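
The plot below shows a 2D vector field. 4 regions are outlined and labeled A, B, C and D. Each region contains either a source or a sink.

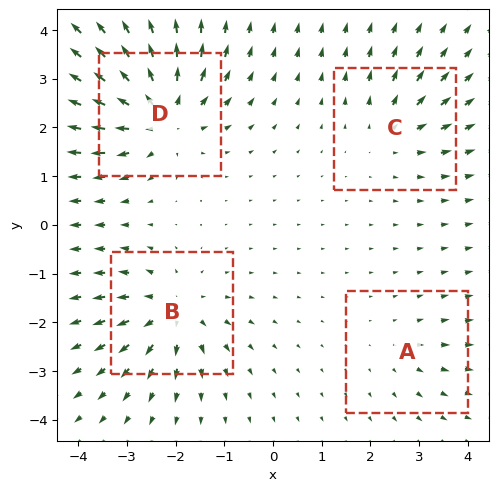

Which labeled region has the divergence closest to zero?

A

Divergence at each region's feature centre — A: about +2, B: about +6, C: about +4, D: about +7. Region A is closest to zero.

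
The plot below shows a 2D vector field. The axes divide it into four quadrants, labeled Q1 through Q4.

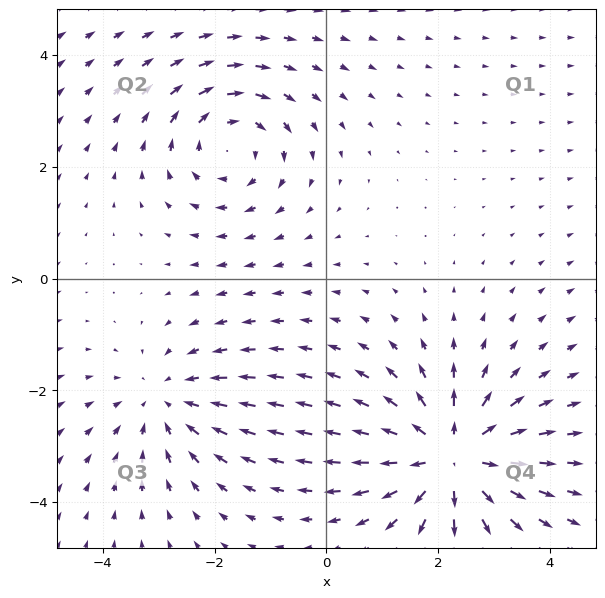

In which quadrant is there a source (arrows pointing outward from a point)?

Q4

The source sits at approximately (2.2, -3.2), which lies in quadrant Q4. The divergence there is about +5, positive as expected for a source.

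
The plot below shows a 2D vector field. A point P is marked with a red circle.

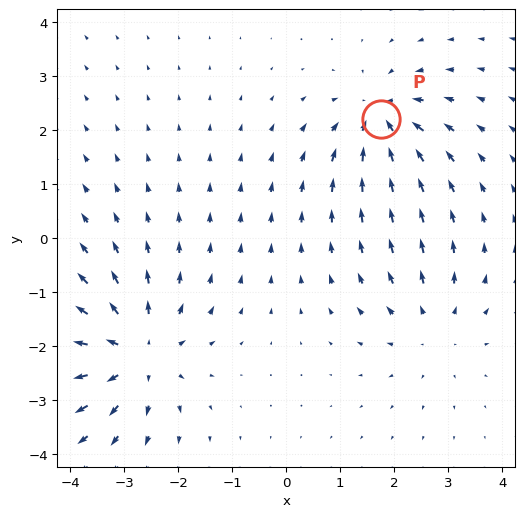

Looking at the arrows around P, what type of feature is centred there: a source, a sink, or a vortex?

sink

At P (1.7, 2.2) the arrows converge inward. Divergence about -4, curl ≈0 — negative divergence with near-zero curl is a sink.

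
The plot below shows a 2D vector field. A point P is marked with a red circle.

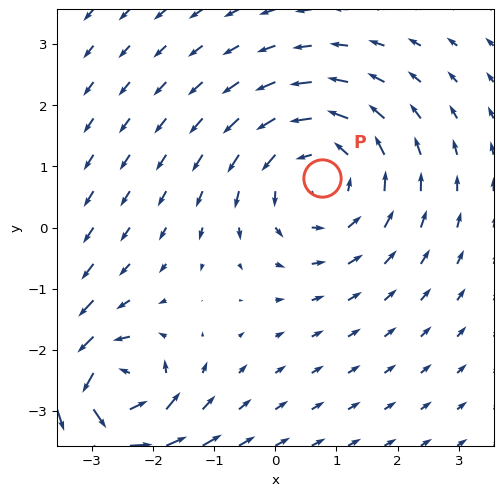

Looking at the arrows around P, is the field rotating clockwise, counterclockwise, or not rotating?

counterclockwise

Near P at (0.8, 0.8) the arrows circulate counterclockwise. The curl (z-component) there is about +3; positive curl means counterclockwise rotation.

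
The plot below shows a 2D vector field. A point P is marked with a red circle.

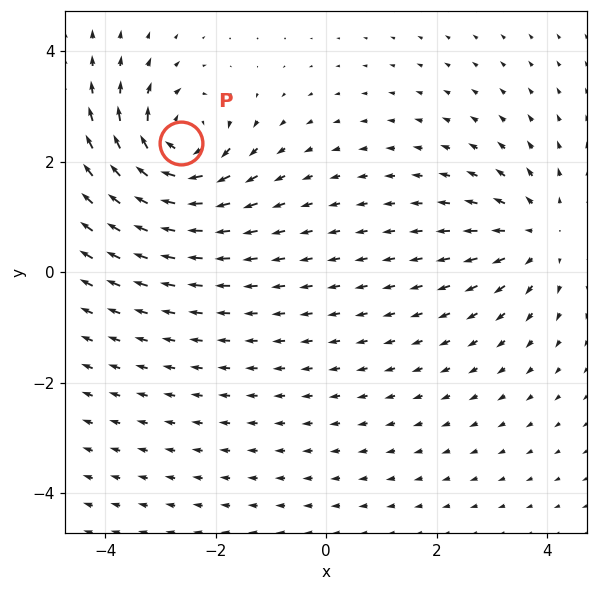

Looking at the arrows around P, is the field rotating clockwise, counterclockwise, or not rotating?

Near P at (-2.6, 2.3) the arrows circulate clockwise. The curl (z-component) there is about -4; negative curl means clockwise rotation.

clockwise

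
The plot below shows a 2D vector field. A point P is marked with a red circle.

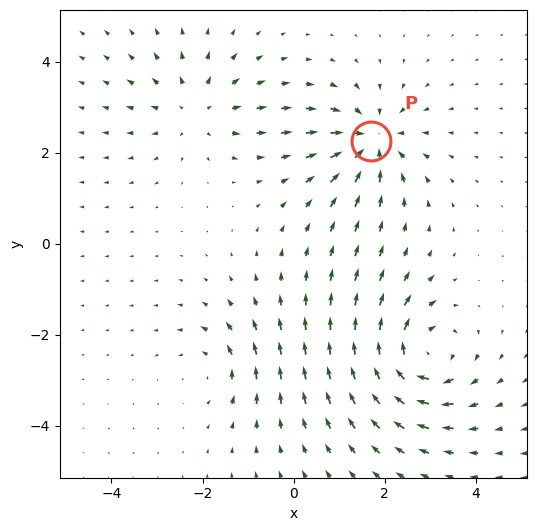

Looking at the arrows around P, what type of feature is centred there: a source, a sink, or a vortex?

sink

At P (1.7, 2.3) the arrows converge inward. Divergence about -5, curl ≈0 — negative divergence with near-zero curl is a sink.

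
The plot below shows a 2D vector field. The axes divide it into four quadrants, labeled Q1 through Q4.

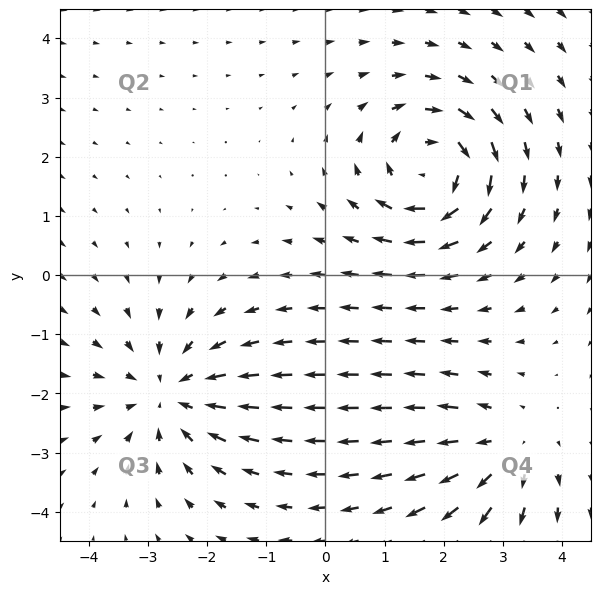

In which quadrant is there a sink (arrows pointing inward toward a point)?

Q3

The sink sits at approximately (-2.6, -2.0), which lies in quadrant Q3. The divergence there is about -4, negative as expected for a sink.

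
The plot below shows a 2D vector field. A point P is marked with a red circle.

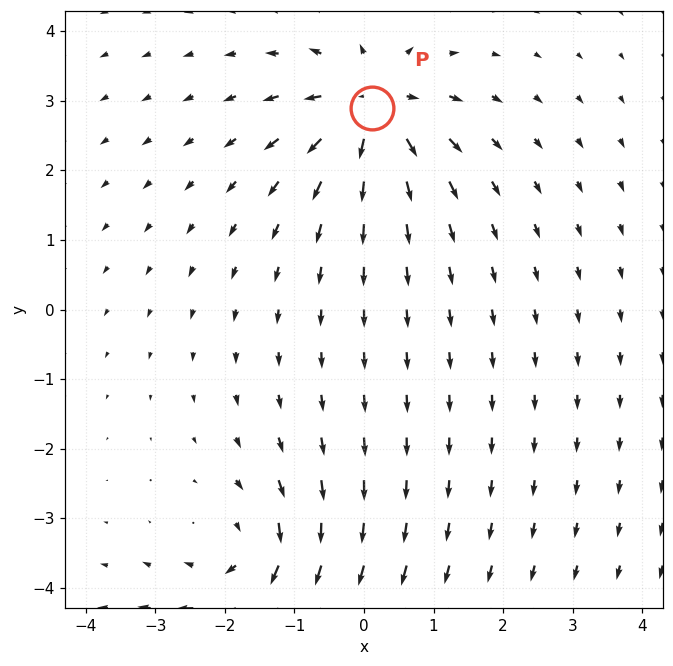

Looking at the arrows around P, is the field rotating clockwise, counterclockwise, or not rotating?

not rotating

Near P at (0.1, 2.9) the arrows show no circulation. The curl there is ≈0.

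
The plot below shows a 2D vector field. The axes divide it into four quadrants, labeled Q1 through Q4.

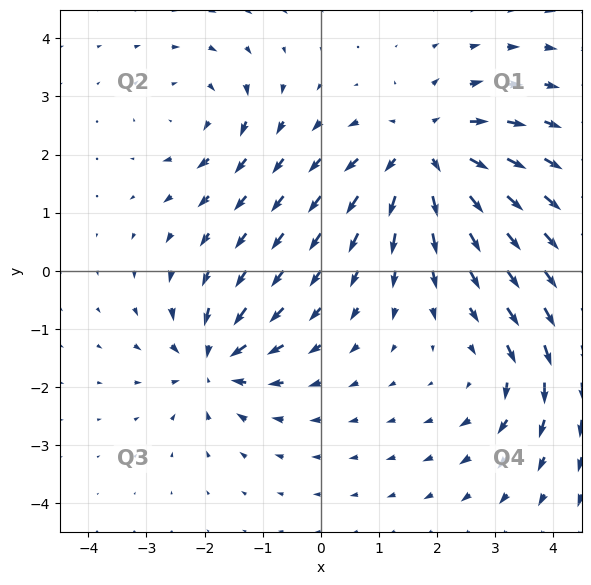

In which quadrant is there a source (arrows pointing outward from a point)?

Q1

The source sits at approximately (1.8, 2.0), which lies in quadrant Q1. The divergence there is about +5, positive as expected for a source.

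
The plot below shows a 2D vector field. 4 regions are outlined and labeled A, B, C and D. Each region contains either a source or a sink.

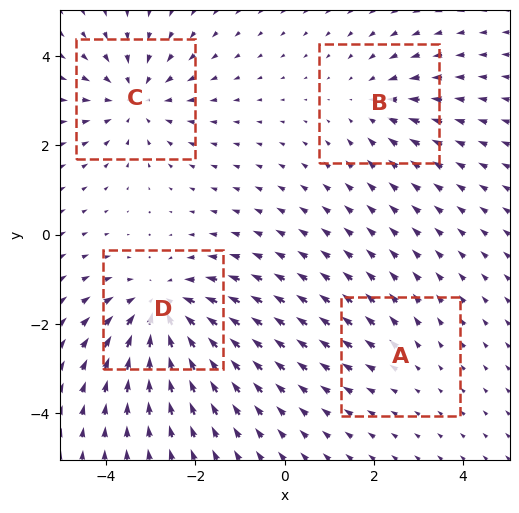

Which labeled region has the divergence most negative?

D

Divergence at each region's feature centre — A: about +2, B: about -3, C: about -4, D: about -5. Region D is most negative.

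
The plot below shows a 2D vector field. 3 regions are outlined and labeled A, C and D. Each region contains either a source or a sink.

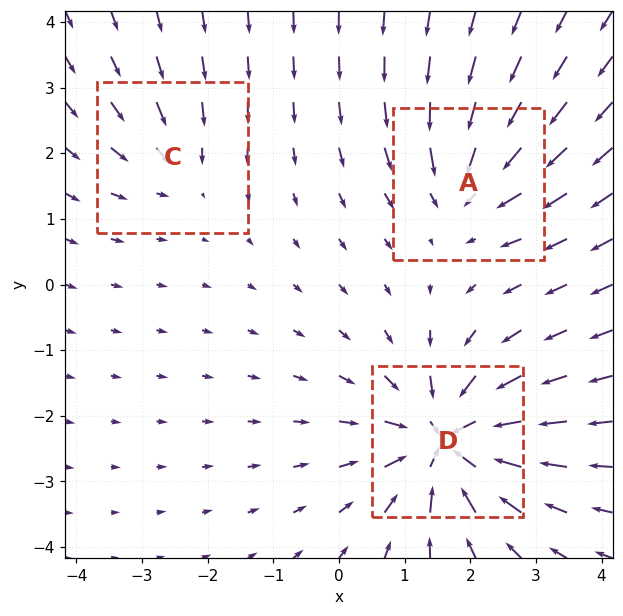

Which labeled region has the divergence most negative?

Divergence at each region's feature centre — A: about -4, C: about -2, D: about -7. Region D is most negative.

D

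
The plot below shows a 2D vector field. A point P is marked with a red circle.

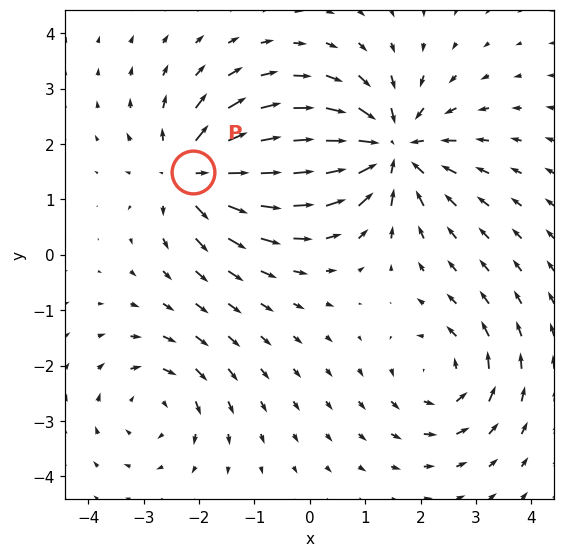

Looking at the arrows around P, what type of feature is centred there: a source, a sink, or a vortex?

source

At P (-2.1, 1.5) the arrows spread outward. Divergence about +5, curl ≈0 — positive divergence with near-zero curl is a source.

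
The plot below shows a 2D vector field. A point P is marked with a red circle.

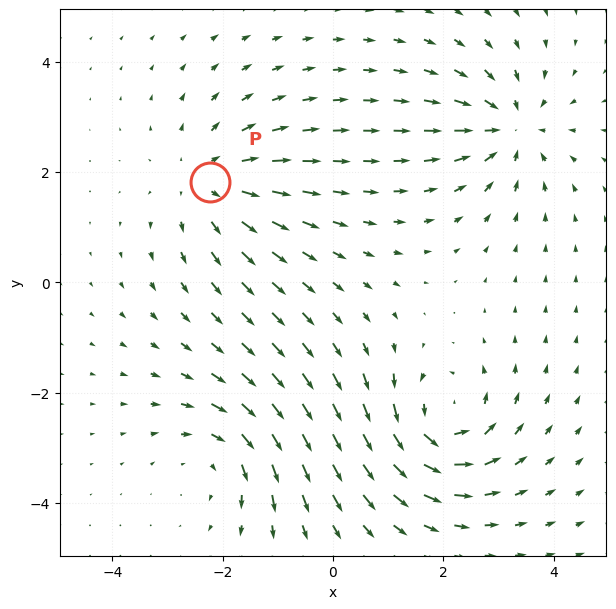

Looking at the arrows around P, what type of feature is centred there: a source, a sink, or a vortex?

source

At P (-2.2, 1.8) the arrows spread outward. Divergence about +3, curl ≈0 — positive divergence with near-zero curl is a source.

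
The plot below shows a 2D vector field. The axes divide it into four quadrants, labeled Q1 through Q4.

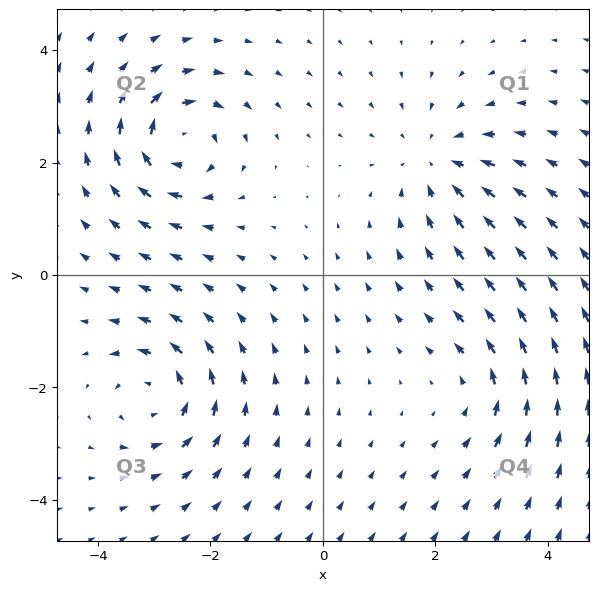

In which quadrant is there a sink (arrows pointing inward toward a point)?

Q1

The sink sits at approximately (2.0, 2.0), which lies in quadrant Q1. The divergence there is about -4, negative as expected for a sink.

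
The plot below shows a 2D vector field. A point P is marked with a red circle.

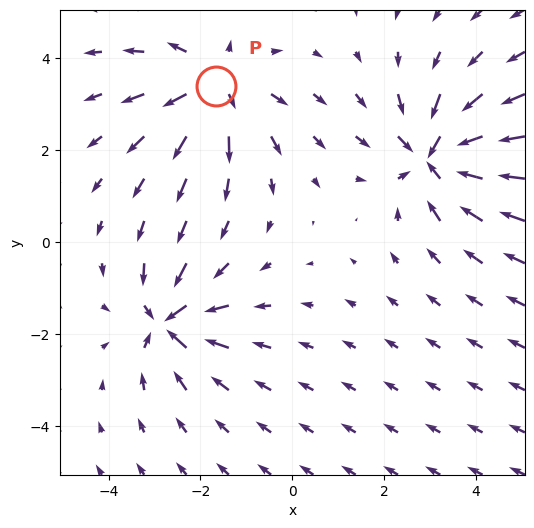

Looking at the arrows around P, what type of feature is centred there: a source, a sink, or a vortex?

source

At P (-1.7, 3.4) the arrows spread outward. Divergence about +3, curl ≈0 — positive divergence with near-zero curl is a source.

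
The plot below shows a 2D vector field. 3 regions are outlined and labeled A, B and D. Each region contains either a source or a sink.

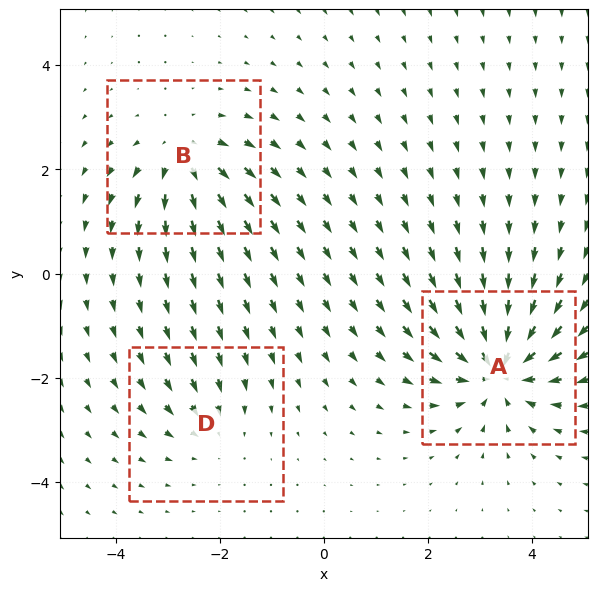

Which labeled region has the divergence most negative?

Divergence at each region's feature centre — A: about -6, B: about +4, D: about -2. Region A is most negative.

A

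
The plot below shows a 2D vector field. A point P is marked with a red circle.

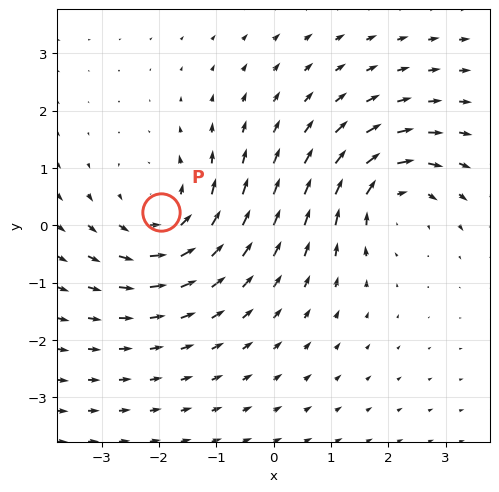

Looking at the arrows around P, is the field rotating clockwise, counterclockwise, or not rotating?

counterclockwise

Near P at (-2.0, 0.2) the arrows circulate counterclockwise. The curl (z-component) there is about +3; positive curl means counterclockwise rotation.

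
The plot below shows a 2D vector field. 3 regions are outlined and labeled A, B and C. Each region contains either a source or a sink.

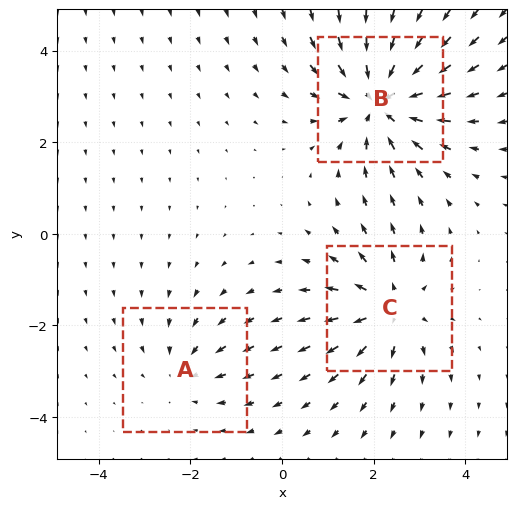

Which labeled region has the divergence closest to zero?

A

Divergence at each region's feature centre — A: about -2, B: about -5, C: about +4. Region A is closest to zero.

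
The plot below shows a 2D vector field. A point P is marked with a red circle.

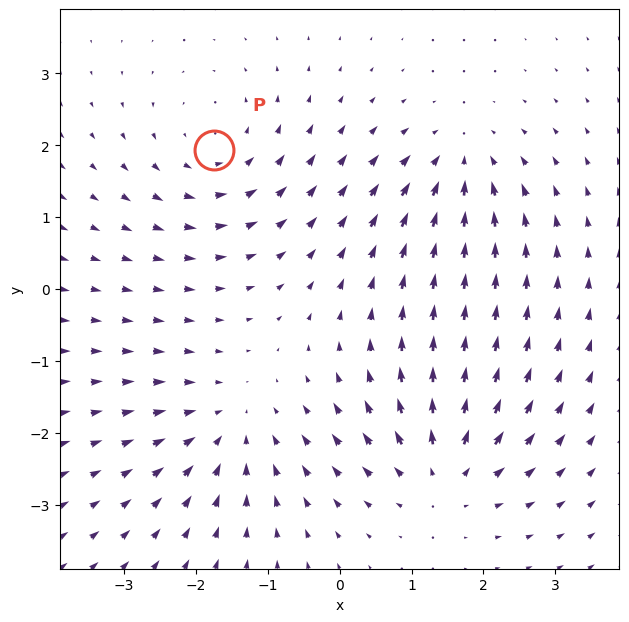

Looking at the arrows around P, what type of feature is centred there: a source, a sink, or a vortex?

vortex

At P (-1.8, 1.9) the arrows circulate counterclockwise. Divergence ≈0, curl about +4 — near-zero divergence with nonzero curl is a vortex.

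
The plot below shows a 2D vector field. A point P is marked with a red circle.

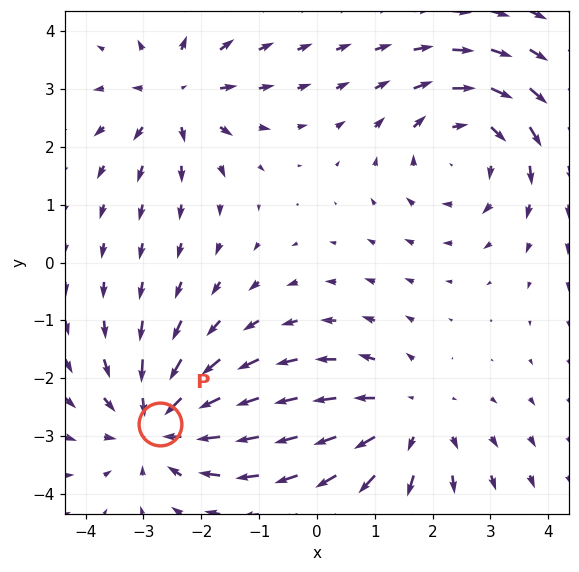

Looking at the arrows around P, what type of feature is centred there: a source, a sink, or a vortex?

sink

At P (-2.7, -2.8) the arrows converge inward. Divergence about -4, curl ≈0 — negative divergence with near-zero curl is a sink.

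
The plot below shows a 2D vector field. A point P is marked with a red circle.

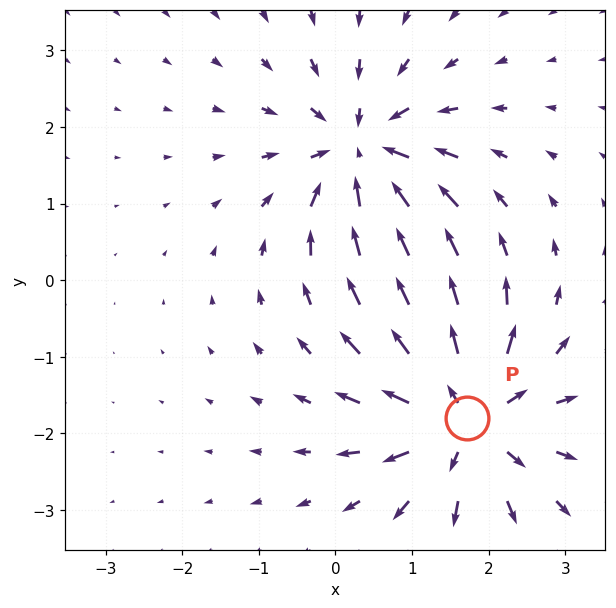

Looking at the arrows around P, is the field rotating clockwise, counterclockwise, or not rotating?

Near P at (1.7, -1.8) the arrows show no circulation. The curl there is ≈0.

not rotating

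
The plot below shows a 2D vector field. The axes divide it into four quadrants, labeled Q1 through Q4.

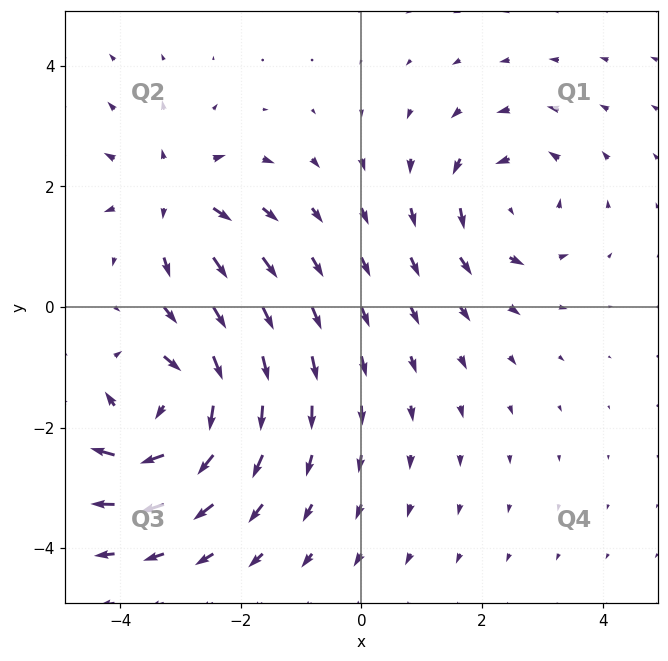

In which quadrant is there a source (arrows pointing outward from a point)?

Q2

The source sits at approximately (-3.1, 1.8), which lies in quadrant Q2. The divergence there is about +4, positive as expected for a source.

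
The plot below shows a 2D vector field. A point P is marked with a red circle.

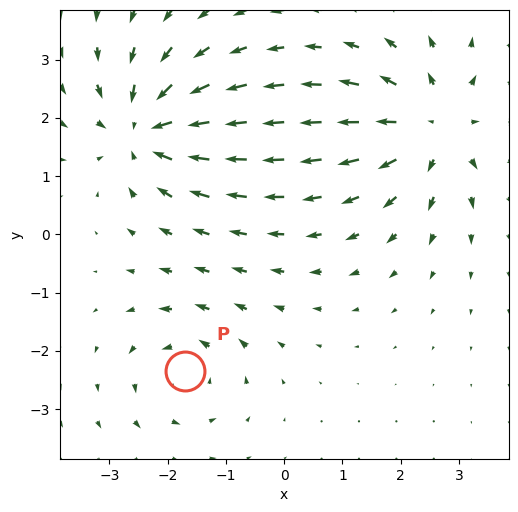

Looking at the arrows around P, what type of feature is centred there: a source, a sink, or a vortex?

vortex

At P (-1.7, -2.3) the arrows circulate counterclockwise. Divergence ≈0, curl about +3 — near-zero divergence with nonzero curl is a vortex.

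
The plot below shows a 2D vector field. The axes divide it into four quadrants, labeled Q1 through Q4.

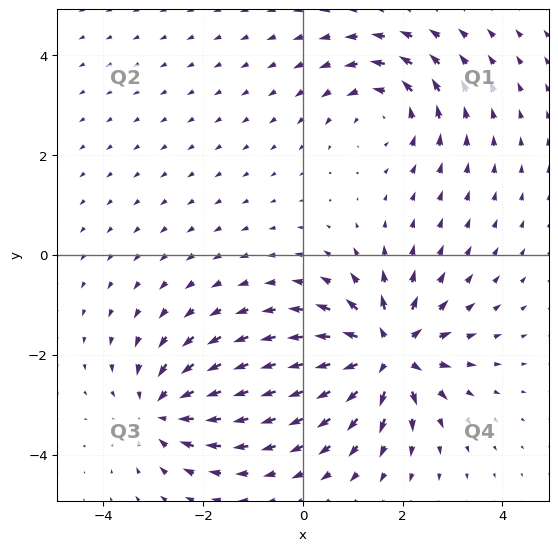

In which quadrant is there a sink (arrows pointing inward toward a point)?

The sink sits at approximately (-2.8, -3.1), which lies in quadrant Q3. The divergence there is about -4, negative as expected for a sink.

Q3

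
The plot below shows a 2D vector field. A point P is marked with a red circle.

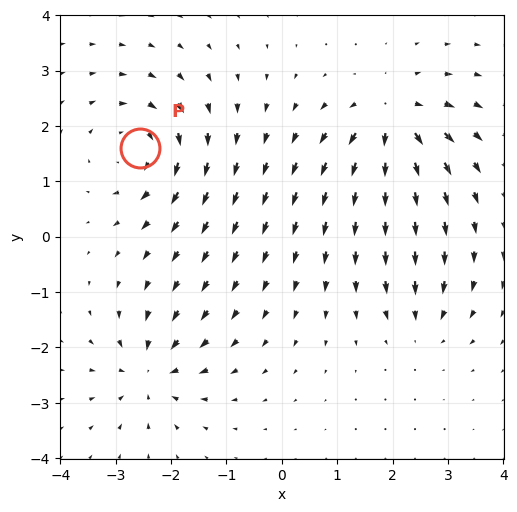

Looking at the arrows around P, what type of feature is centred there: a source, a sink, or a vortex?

At P (-2.6, 1.6) the arrows circulate clockwise. Divergence ≈0, curl about -6 — near-zero divergence with nonzero curl is a vortex.

vortex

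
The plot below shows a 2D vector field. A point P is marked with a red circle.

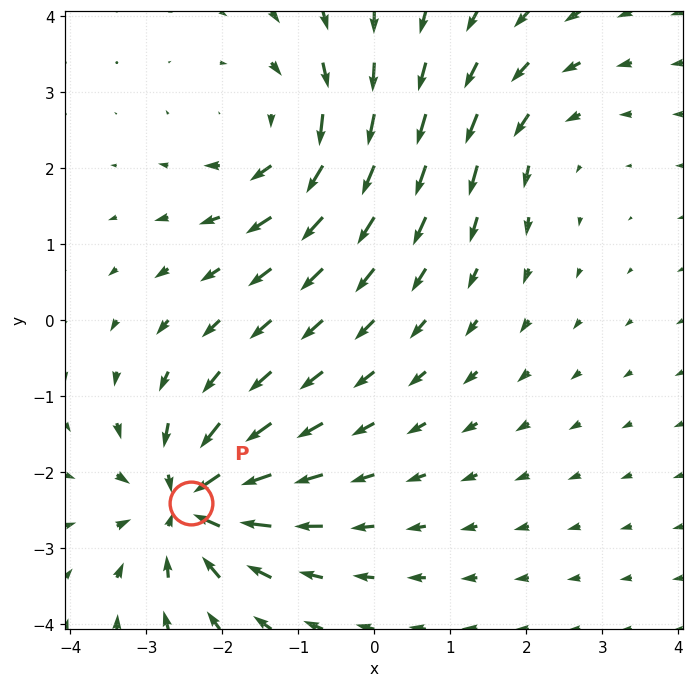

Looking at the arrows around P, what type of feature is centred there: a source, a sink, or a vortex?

sink

At P (-2.4, -2.4) the arrows converge inward. Divergence about -7, curl ≈0 — negative divergence with near-zero curl is a sink.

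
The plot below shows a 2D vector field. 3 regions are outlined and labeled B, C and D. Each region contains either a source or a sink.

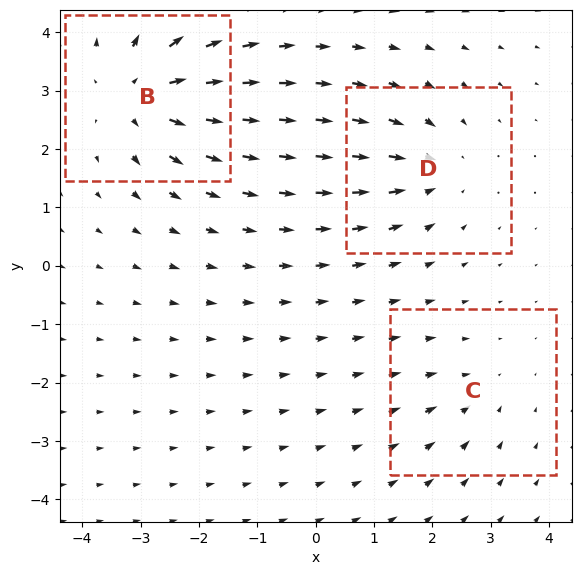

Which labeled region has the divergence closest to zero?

C

Divergence at each region's feature centre — B: about +5, C: about -2, D: about -3. Region C is closest to zero.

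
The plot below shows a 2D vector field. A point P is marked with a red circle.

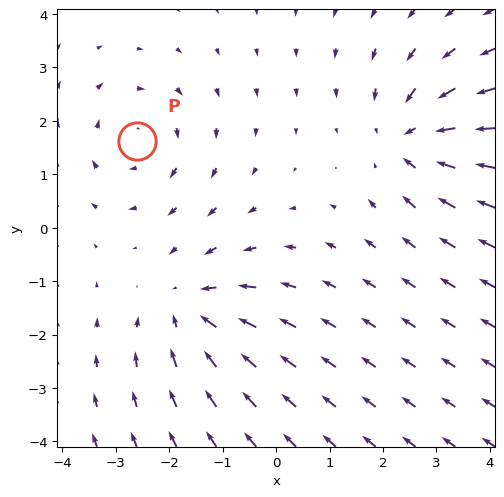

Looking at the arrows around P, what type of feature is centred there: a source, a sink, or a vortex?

vortex

At P (-2.6, 1.6) the arrows circulate clockwise. Divergence ≈0, curl about -3 — near-zero divergence with nonzero curl is a vortex.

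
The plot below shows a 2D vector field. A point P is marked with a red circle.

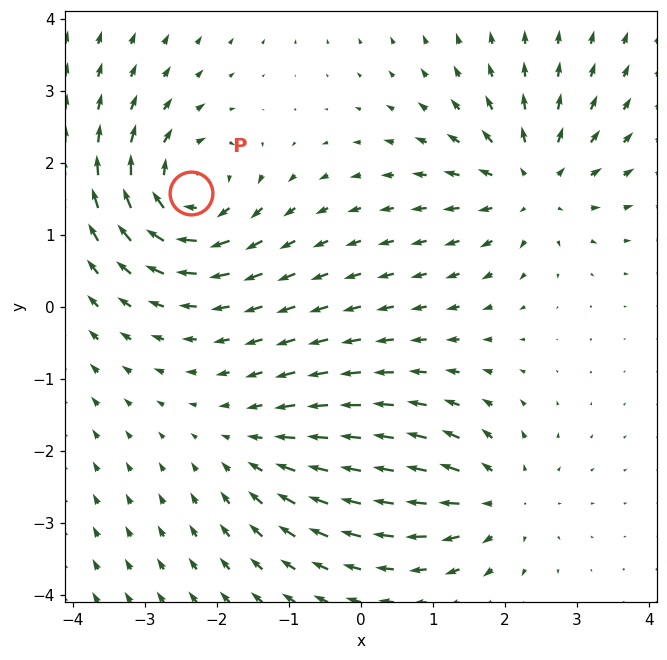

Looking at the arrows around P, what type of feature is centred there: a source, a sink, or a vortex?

At P (-2.4, 1.6) the arrows circulate clockwise. Divergence ≈0, curl about -6 — near-zero divergence with nonzero curl is a vortex.

vortex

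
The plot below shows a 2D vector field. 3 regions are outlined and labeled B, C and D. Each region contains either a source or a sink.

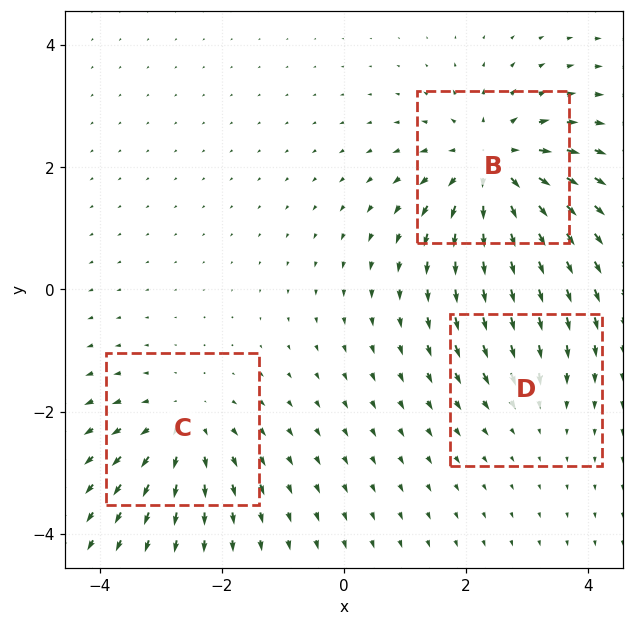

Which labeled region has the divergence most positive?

Divergence at each region's feature centre — B: about +5, C: about +3, D: about -2. Region B is most positive.

B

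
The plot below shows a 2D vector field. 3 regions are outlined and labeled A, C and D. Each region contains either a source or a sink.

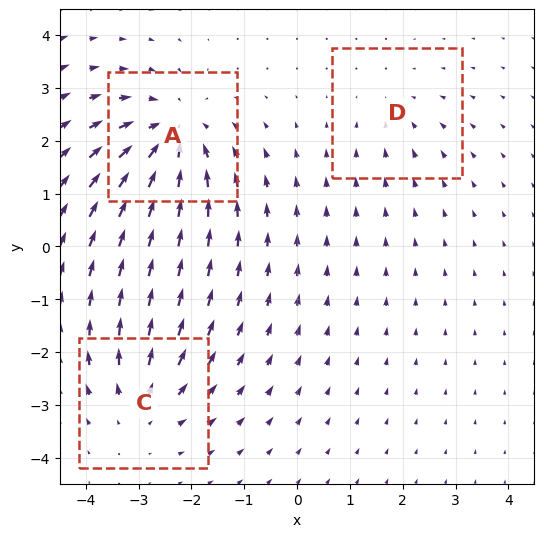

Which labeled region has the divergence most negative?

A

Divergence at each region's feature centre — A: about -5, C: about +3, D: about -2. Region A is most negative.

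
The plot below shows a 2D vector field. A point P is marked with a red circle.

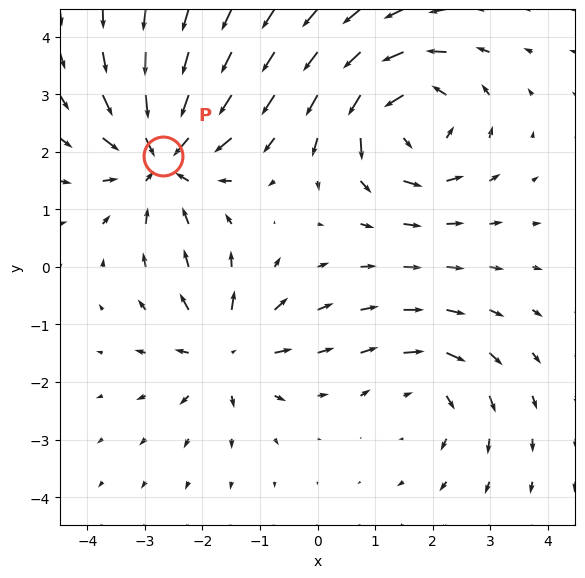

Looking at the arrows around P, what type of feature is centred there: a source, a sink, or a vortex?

sink

At P (-2.7, 1.9) the arrows converge inward. Divergence about -5, curl ≈0 — negative divergence with near-zero curl is a sink.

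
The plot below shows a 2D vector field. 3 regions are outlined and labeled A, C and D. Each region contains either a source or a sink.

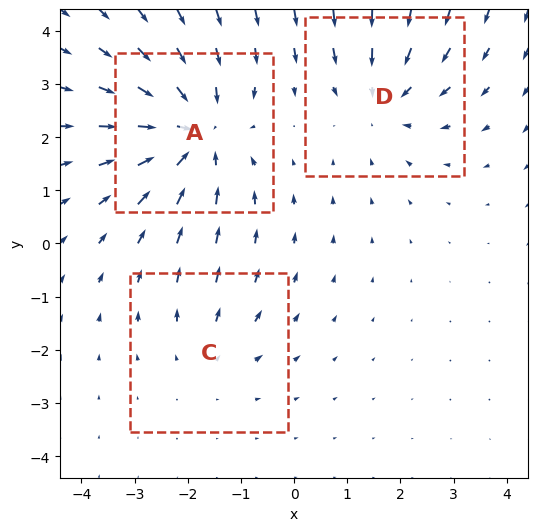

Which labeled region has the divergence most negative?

Divergence at each region's feature centre — A: about -4, C: about +2, D: about -3. Region A is most negative.

A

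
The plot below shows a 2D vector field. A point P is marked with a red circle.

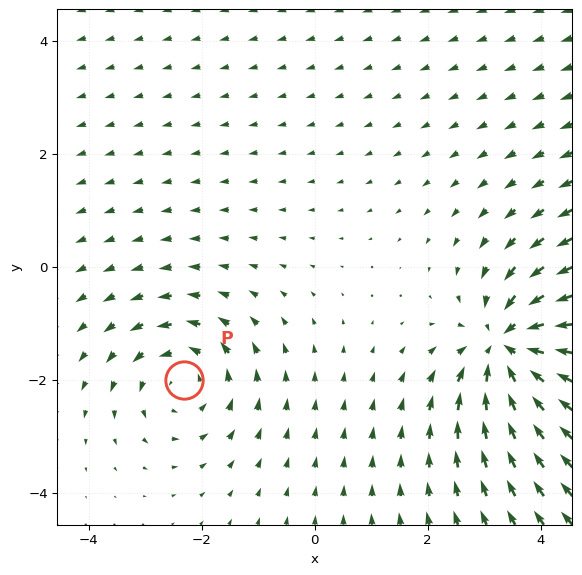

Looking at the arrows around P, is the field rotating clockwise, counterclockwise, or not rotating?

Near P at (-2.3, -2.0) the arrows circulate counterclockwise. The curl (z-component) there is about +3; positive curl means counterclockwise rotation.

counterclockwise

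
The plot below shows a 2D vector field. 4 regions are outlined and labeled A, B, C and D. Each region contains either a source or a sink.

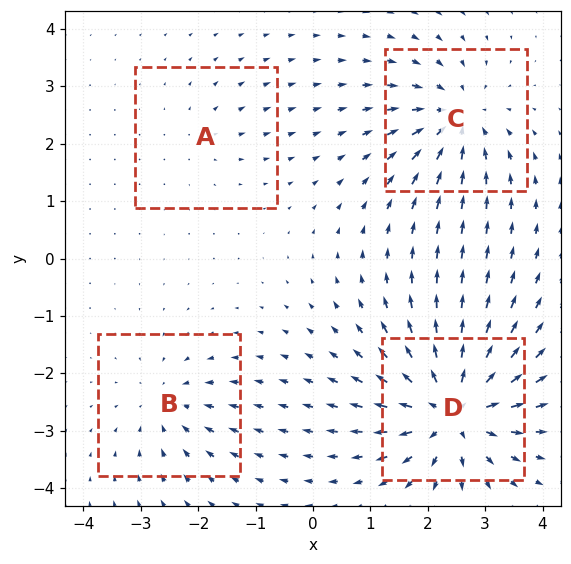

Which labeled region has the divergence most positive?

Divergence at each region's feature centre — A: about +2, B: about -4, C: about -6, D: about +9. Region D is most positive.

D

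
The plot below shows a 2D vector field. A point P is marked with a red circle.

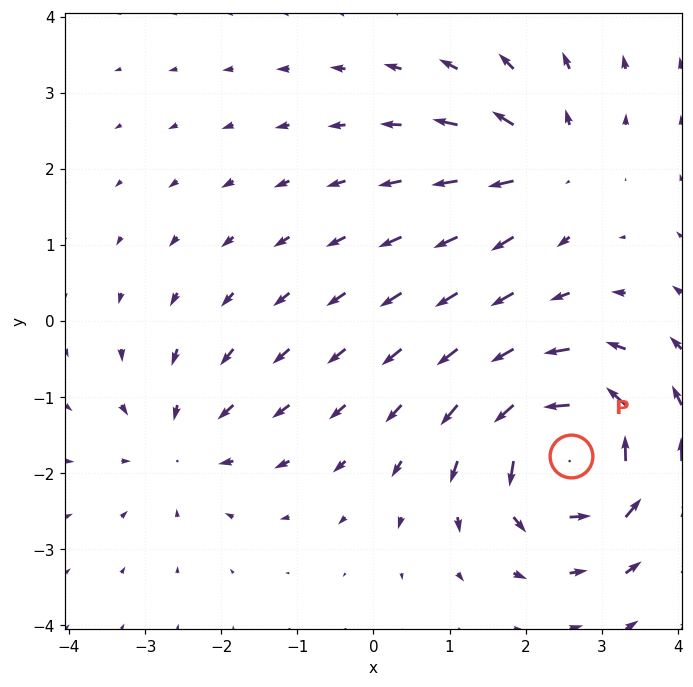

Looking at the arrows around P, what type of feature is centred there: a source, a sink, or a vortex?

vortex

At P (2.6, -1.8) the arrows circulate counterclockwise. Divergence ≈0, curl about +6 — near-zero divergence with nonzero curl is a vortex.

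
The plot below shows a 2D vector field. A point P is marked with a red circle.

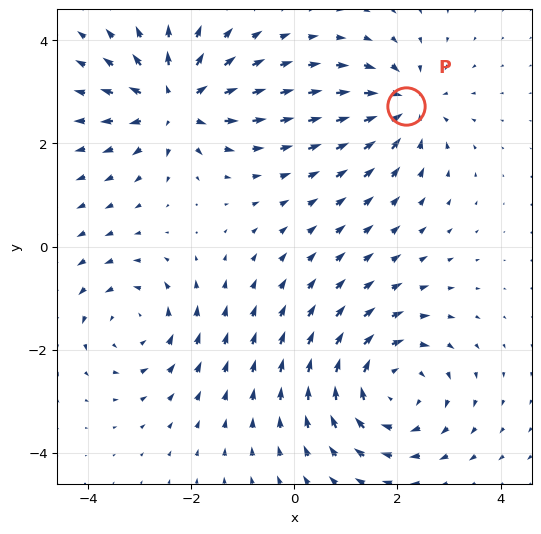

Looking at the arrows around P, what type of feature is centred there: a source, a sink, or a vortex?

sink

At P (2.2, 2.7) the arrows converge inward. Divergence about -4, curl ≈0 — negative divergence with near-zero curl is a sink.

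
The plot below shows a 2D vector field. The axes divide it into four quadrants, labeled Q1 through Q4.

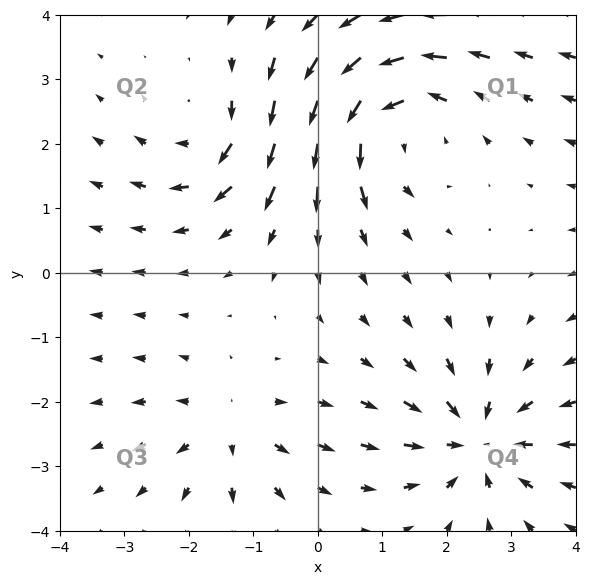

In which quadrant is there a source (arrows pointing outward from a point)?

The source sits at approximately (-1.4, -2.4), which lies in quadrant Q3. The divergence there is about +3, positive as expected for a source.

Q3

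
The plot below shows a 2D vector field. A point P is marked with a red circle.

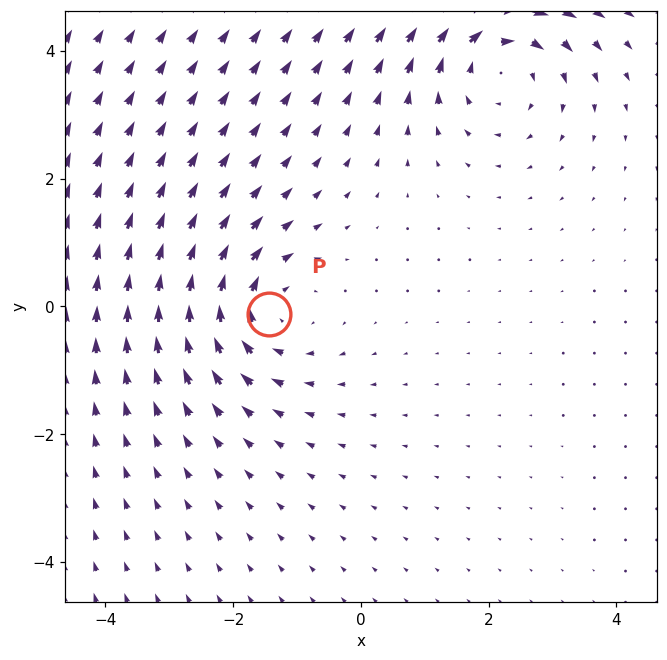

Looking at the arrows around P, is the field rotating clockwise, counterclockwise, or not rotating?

clockwise

Near P at (-1.4, -0.1) the arrows circulate clockwise. The curl (z-component) there is about -3; negative curl means clockwise rotation.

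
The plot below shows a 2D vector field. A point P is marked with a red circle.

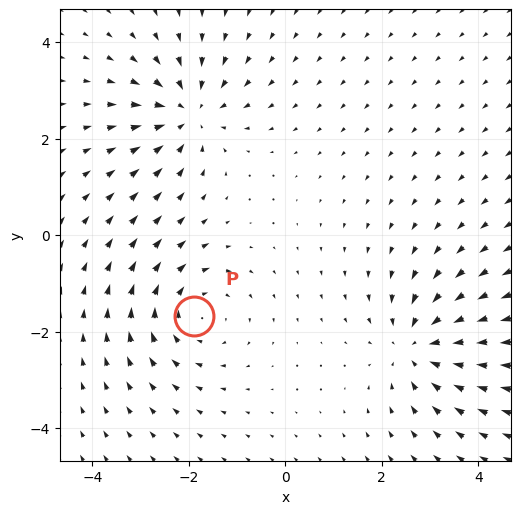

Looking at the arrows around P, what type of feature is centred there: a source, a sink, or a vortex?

vortex

At P (-1.9, -1.7) the arrows circulate clockwise. Divergence ≈0, curl about -3 — near-zero divergence with nonzero curl is a vortex.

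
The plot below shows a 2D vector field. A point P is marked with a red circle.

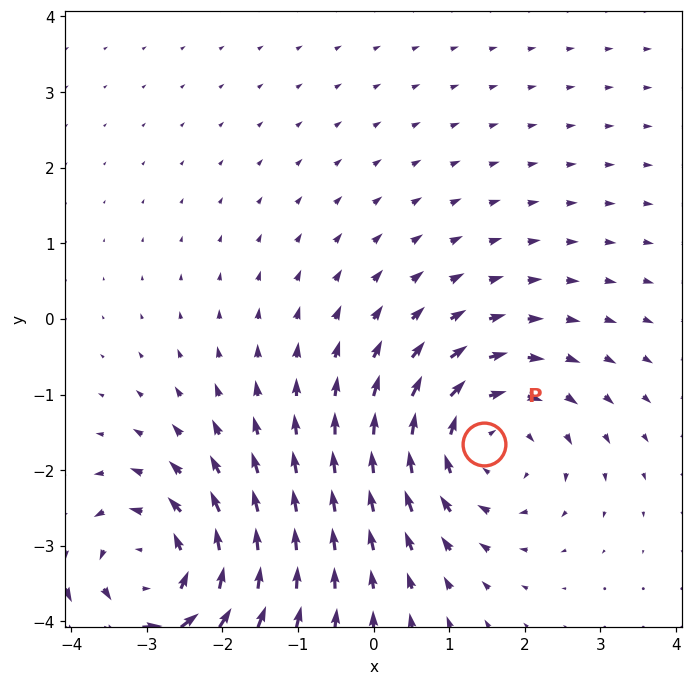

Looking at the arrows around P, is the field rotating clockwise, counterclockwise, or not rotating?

Near P at (1.5, -1.7) the arrows circulate clockwise. The curl (z-component) there is about -4; negative curl means clockwise rotation.

clockwise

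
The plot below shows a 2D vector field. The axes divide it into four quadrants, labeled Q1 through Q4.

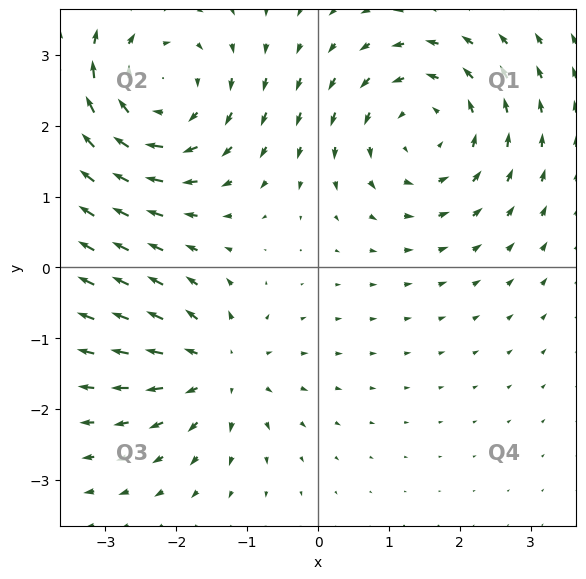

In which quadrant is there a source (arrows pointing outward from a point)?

Q3

The source sits at approximately (-1.4, -1.4), which lies in quadrant Q3. The divergence there is about +4, positive as expected for a source.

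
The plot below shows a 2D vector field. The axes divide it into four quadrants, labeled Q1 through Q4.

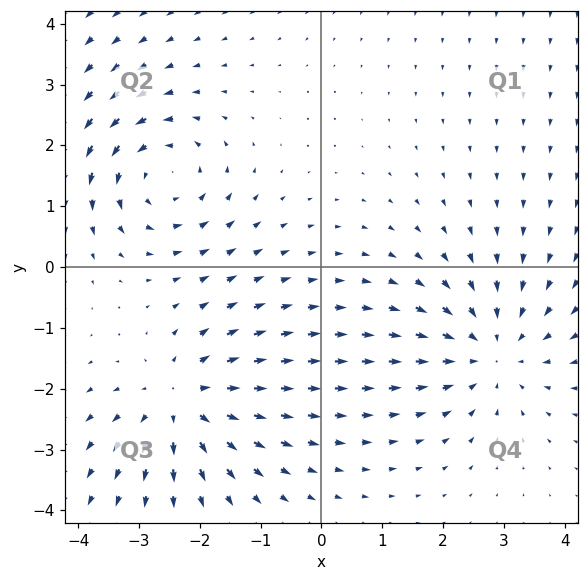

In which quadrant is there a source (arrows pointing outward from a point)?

The source sits at approximately (-2.3, -2.2), which lies in quadrant Q3. The divergence there is about +5, positive as expected for a source.

Q3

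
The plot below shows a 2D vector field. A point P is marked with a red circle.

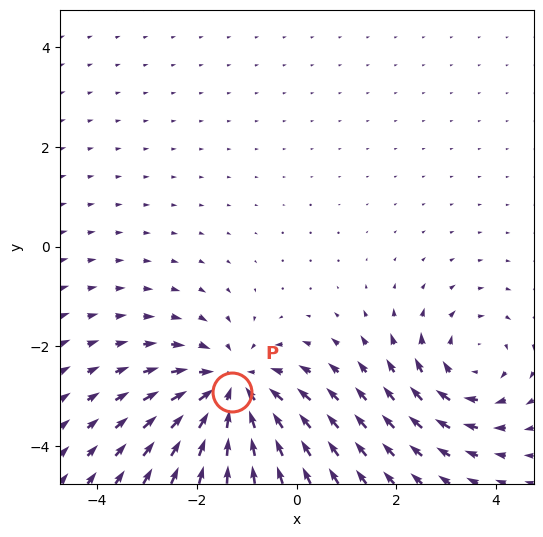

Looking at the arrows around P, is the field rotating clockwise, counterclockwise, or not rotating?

not rotating

Near P at (-1.3, -2.9) the arrows show no circulation. The curl there is ≈0.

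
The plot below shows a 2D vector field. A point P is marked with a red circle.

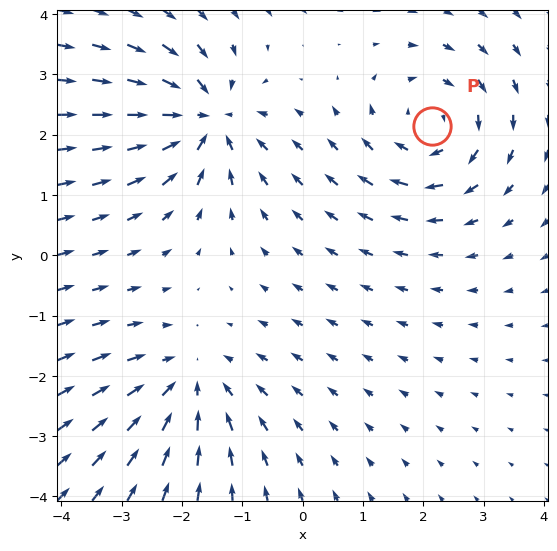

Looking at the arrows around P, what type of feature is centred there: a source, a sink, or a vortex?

vortex

At P (2.2, 2.1) the arrows circulate clockwise. Divergence ≈0, curl about -5 — near-zero divergence with nonzero curl is a vortex.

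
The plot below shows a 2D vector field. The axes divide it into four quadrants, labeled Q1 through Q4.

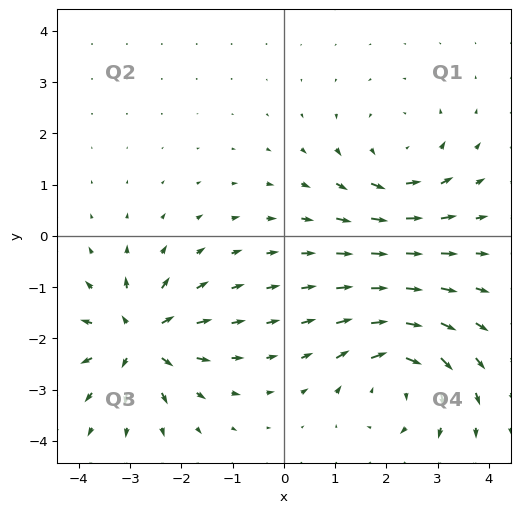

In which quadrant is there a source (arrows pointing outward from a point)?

The source sits at approximately (-2.8, -2.0), which lies in quadrant Q3. The divergence there is about +7, positive as expected for a source.

Q3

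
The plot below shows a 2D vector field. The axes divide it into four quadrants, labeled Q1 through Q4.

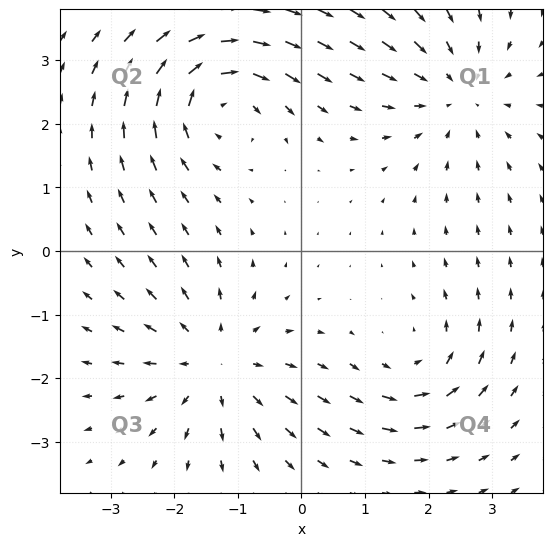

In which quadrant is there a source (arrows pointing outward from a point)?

The source sits at approximately (-1.4, -1.8), which lies in quadrant Q3. The divergence there is about +4, positive as expected for a source.

Q3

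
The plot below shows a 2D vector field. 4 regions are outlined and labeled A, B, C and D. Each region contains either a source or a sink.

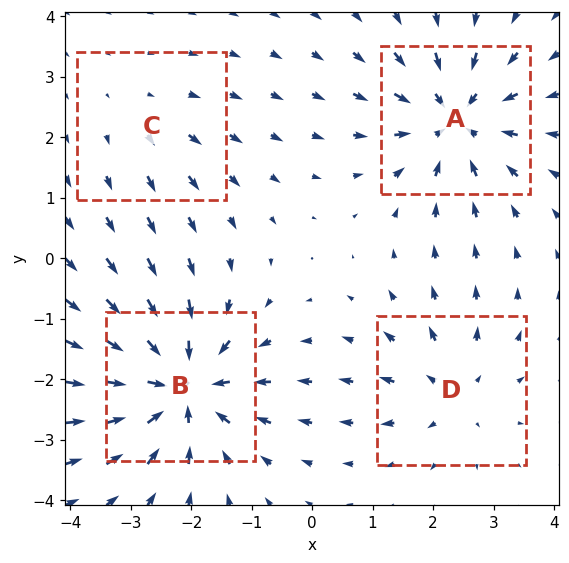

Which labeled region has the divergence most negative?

B

Divergence at each region's feature centre — A: about -6, B: about -7, C: about +2, D: about +4. Region B is most negative.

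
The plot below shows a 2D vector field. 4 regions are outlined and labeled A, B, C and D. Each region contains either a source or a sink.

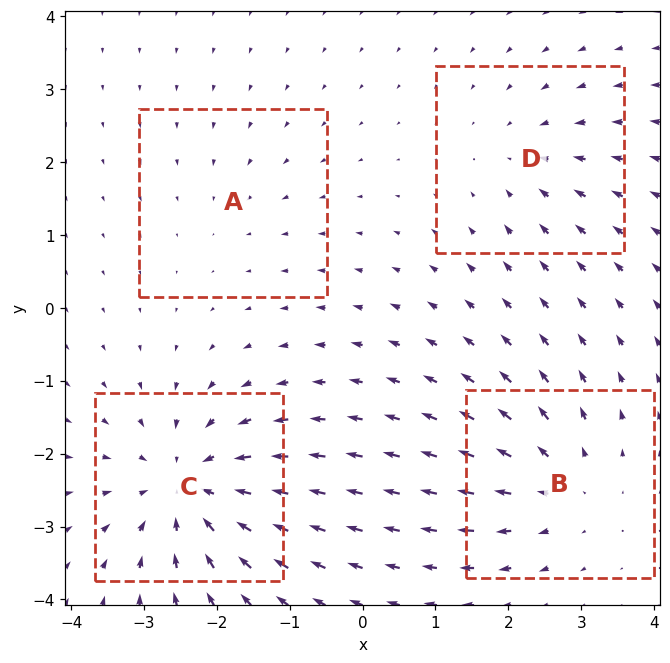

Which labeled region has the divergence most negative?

C

Divergence at each region's feature centre — A: about -2, B: about +5, C: about -7, D: about -3. Region C is most negative.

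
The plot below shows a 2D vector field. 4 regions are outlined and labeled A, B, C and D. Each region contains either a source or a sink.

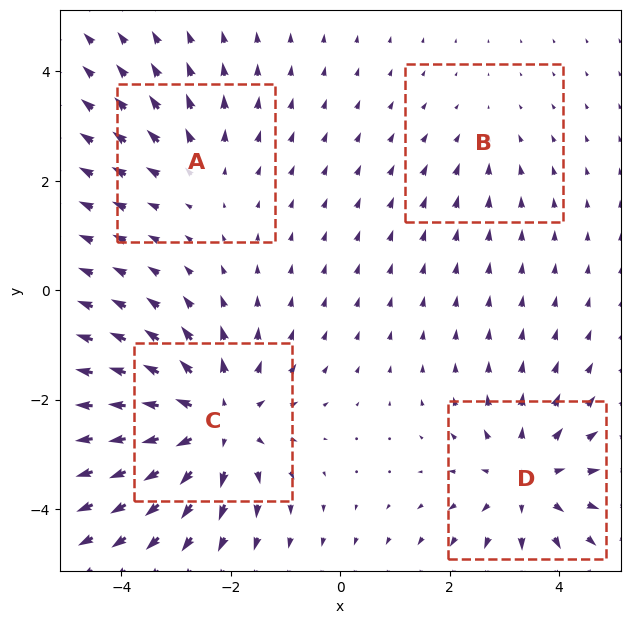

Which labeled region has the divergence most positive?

Divergence at each region's feature centre — A: about +3, B: about -2, C: about +6, D: about +4. Region C is most positive.

C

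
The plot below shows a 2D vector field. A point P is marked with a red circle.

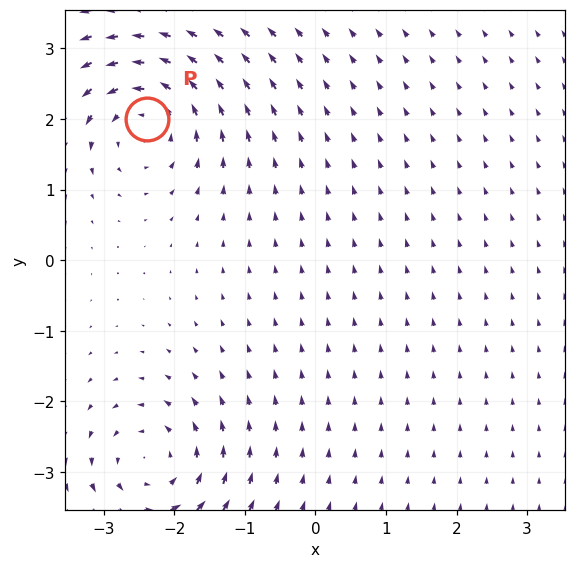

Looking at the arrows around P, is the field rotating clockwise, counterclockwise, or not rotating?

counterclockwise

Near P at (-2.4, 2.0) the arrows circulate counterclockwise. The curl (z-component) there is about +5; positive curl means counterclockwise rotation.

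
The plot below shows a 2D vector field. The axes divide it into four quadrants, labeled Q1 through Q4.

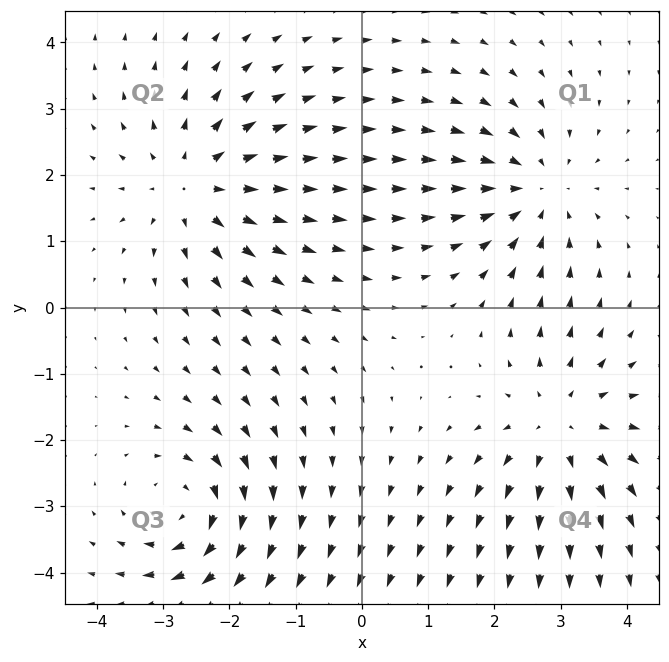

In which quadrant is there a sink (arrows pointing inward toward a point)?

Q1

The sink sits at approximately (2.6, 1.8), which lies in quadrant Q1. The divergence there is about -4, negative as expected for a sink.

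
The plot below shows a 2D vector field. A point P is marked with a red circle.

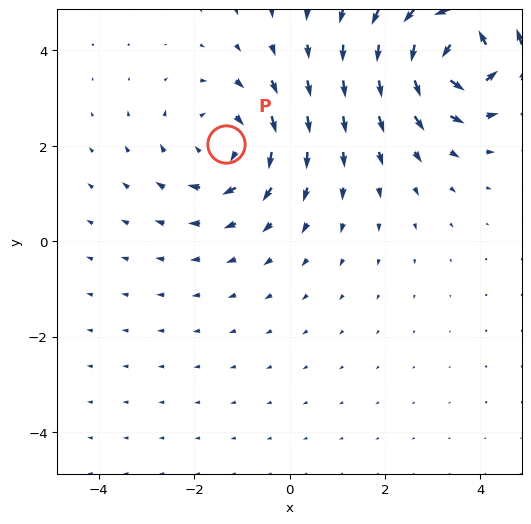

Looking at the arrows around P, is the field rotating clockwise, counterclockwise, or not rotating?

clockwise

Near P at (-1.3, 2.0) the arrows circulate clockwise. The curl (z-component) there is about -3; negative curl means clockwise rotation.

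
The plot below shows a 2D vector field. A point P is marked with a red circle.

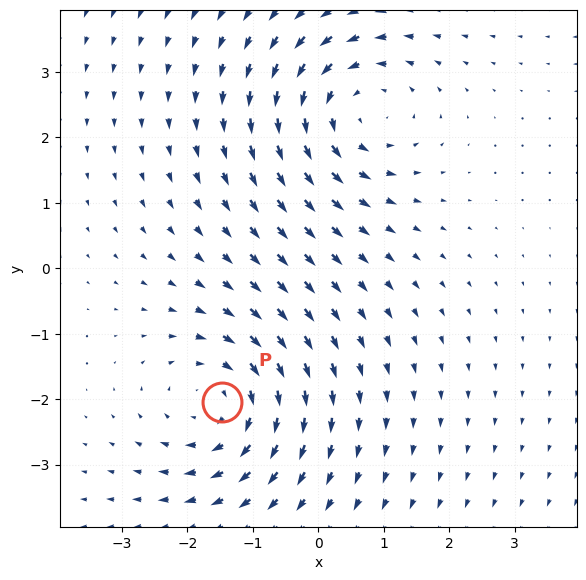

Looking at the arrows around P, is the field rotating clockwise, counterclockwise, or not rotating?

clockwise

Near P at (-1.5, -2.0) the arrows circulate clockwise. The curl (z-component) there is about -4; negative curl means clockwise rotation.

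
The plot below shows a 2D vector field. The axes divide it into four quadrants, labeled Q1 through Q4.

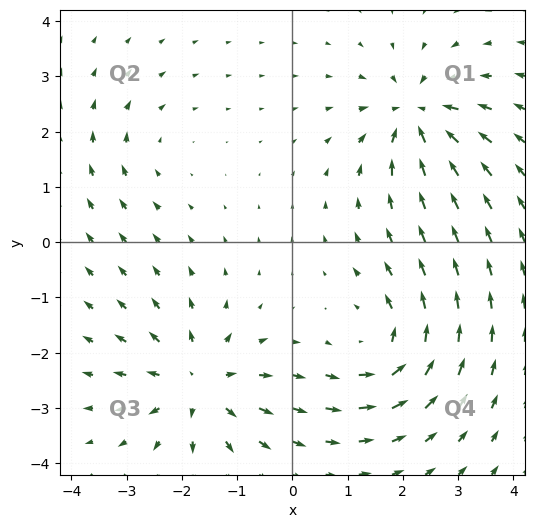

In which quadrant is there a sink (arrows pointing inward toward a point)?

Q1

The sink sits at approximately (2.2, 2.3), which lies in quadrant Q1. The divergence there is about -6, negative as expected for a sink.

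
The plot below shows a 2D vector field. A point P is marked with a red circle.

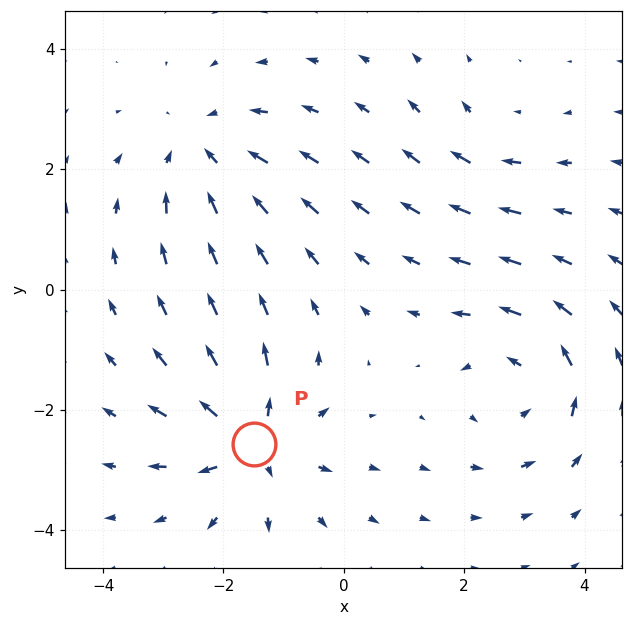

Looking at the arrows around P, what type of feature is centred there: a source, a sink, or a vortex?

source

At P (-1.5, -2.6) the arrows spread outward. Divergence about +6, curl ≈0 — positive divergence with near-zero curl is a source.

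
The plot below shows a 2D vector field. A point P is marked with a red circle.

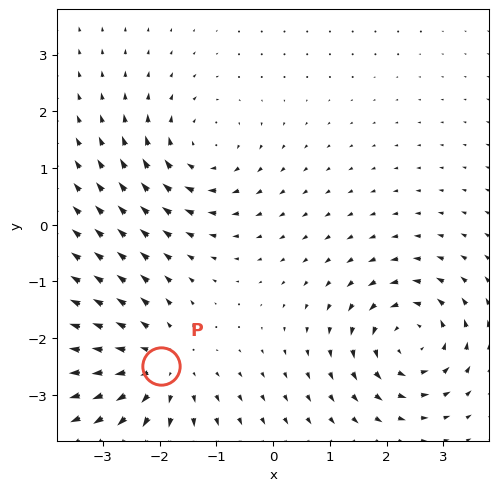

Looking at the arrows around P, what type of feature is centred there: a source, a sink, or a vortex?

source

At P (-2.0, -2.5) the arrows spread outward. Divergence about +4, curl ≈0 — positive divergence with near-zero curl is a source.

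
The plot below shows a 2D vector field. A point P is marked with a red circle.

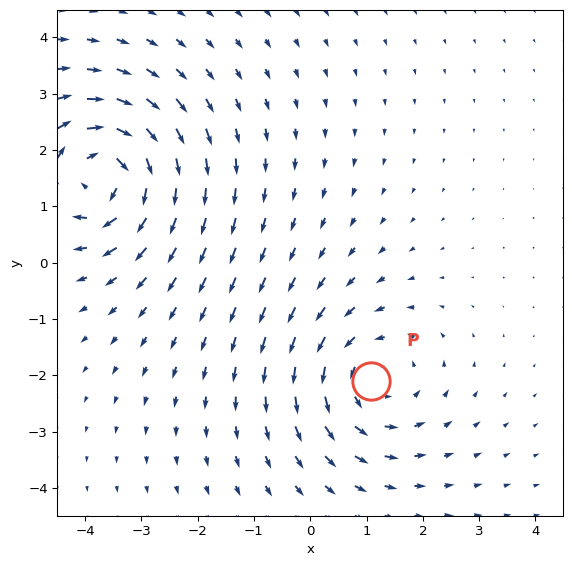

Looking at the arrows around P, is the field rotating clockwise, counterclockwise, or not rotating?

Near P at (1.1, -2.1) the arrows circulate counterclockwise. The curl (z-component) there is about +4; positive curl means counterclockwise rotation.

counterclockwise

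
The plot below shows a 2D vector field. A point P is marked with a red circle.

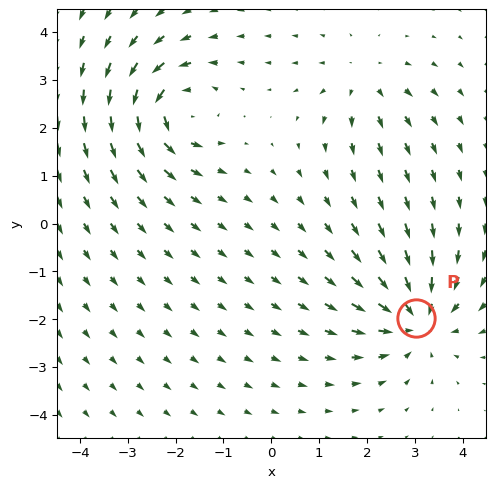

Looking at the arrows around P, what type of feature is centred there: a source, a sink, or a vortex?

At P (3.0, -2.0) the arrows converge inward. Divergence about -5, curl ≈0 — negative divergence with near-zero curl is a sink.

sink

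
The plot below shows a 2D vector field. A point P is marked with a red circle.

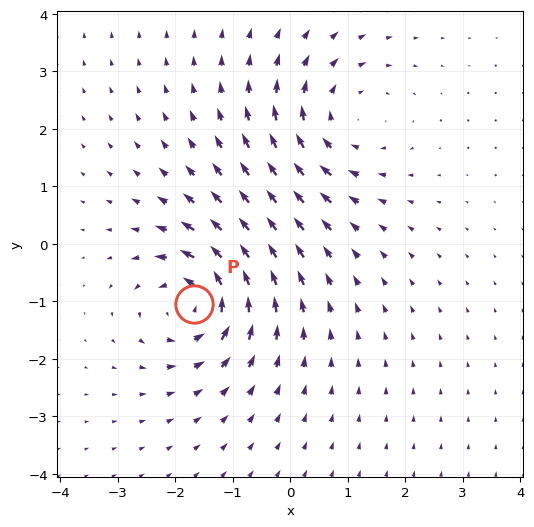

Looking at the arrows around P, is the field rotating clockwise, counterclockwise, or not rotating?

counterclockwise

Near P at (-1.7, -1.1) the arrows circulate counterclockwise. The curl (z-component) there is about +5; positive curl means counterclockwise rotation.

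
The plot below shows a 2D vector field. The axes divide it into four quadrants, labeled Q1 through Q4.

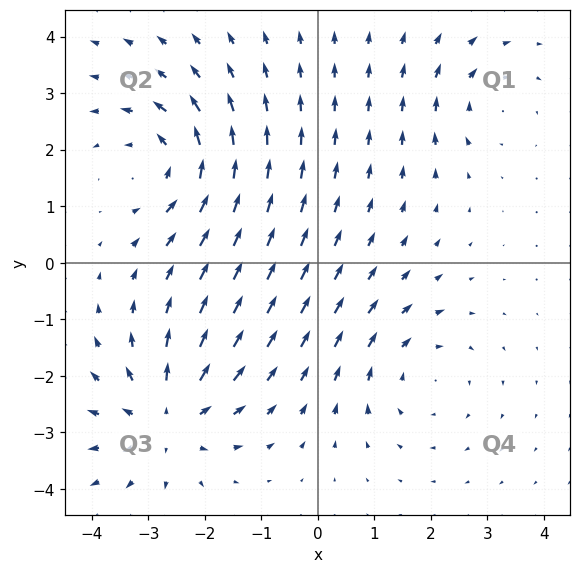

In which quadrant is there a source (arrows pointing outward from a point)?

The source sits at approximately (-2.7, -2.7), which lies in quadrant Q3. The divergence there is about +5, positive as expected for a source.

Q3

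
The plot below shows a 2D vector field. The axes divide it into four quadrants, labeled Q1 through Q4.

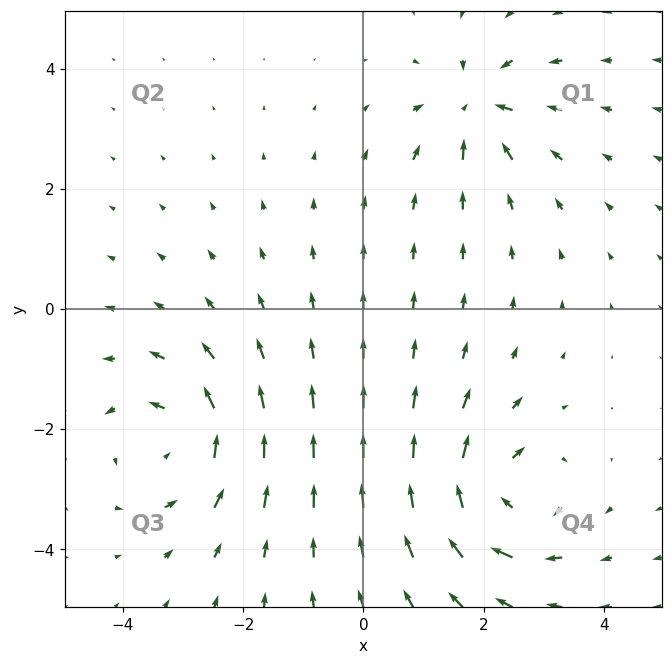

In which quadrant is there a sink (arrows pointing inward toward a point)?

The sink sits at approximately (1.9, 3.4), which lies in quadrant Q1. The divergence there is about -5, negative as expected for a sink.

Q1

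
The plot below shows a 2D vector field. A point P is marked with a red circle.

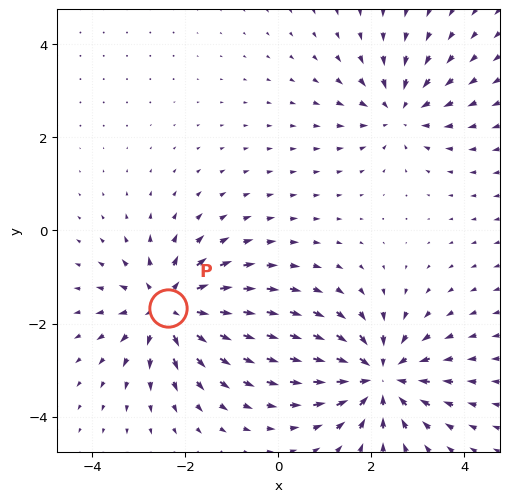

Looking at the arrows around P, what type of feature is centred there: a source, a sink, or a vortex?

At P (-2.4, -1.7) the arrows spread outward. Divergence about +5, curl ≈0 — positive divergence with near-zero curl is a source.

source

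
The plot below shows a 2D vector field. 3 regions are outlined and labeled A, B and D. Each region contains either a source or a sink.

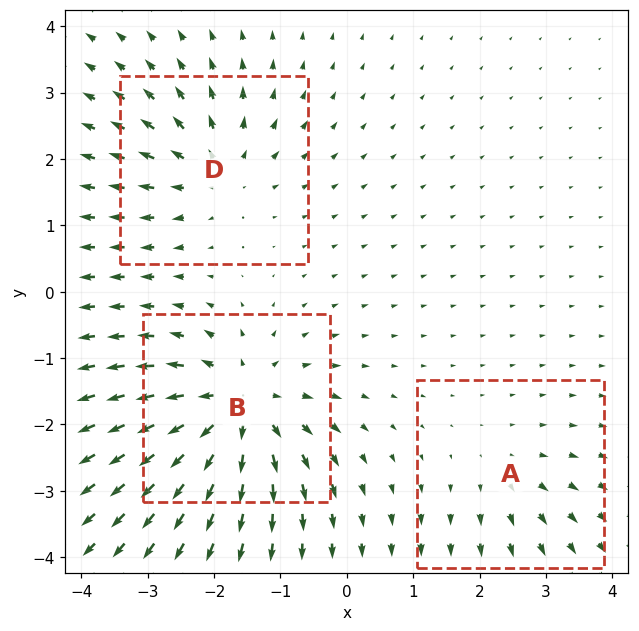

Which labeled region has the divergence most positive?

B

Divergence at each region's feature centre — A: about +2, B: about +6, D: about +4. Region B is most positive.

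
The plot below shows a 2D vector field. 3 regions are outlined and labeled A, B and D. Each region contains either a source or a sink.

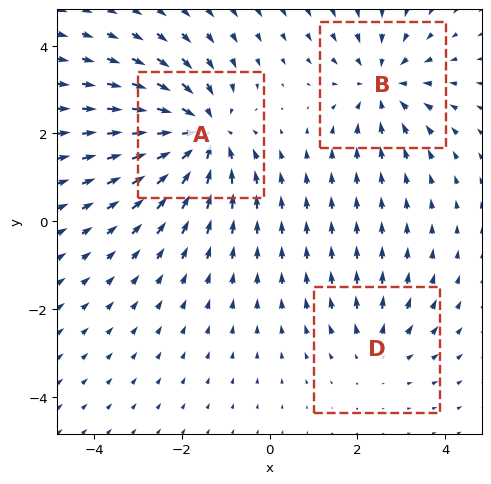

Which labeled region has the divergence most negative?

Divergence at each region's feature centre — A: about -4, B: about -3, D: about +2. Region A is most negative.

A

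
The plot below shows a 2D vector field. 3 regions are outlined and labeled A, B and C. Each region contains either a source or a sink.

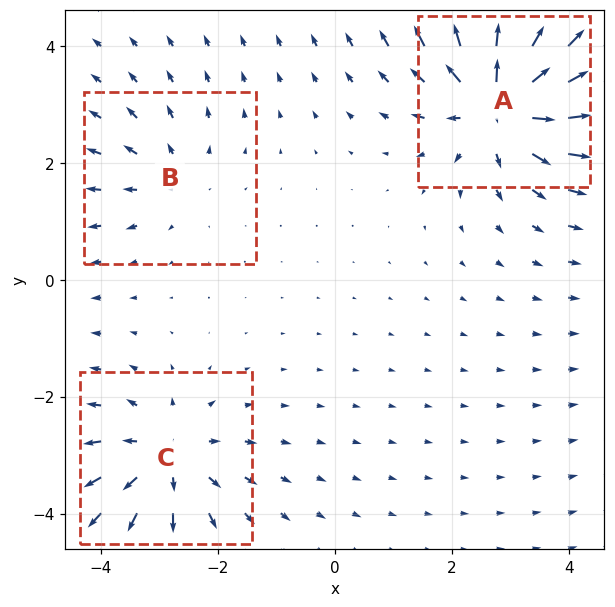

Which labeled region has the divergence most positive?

A

Divergence at each region's feature centre — A: about +6, B: about +2, C: about +4. Region A is most positive.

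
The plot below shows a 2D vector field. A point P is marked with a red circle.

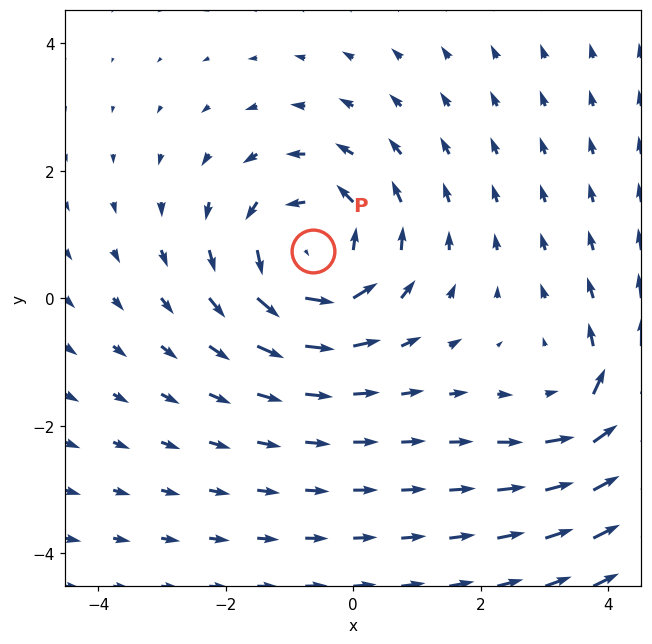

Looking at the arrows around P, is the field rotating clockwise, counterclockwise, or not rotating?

Near P at (-0.6, 0.7) the arrows circulate counterclockwise. The curl (z-component) there is about +4; positive curl means counterclockwise rotation.

counterclockwise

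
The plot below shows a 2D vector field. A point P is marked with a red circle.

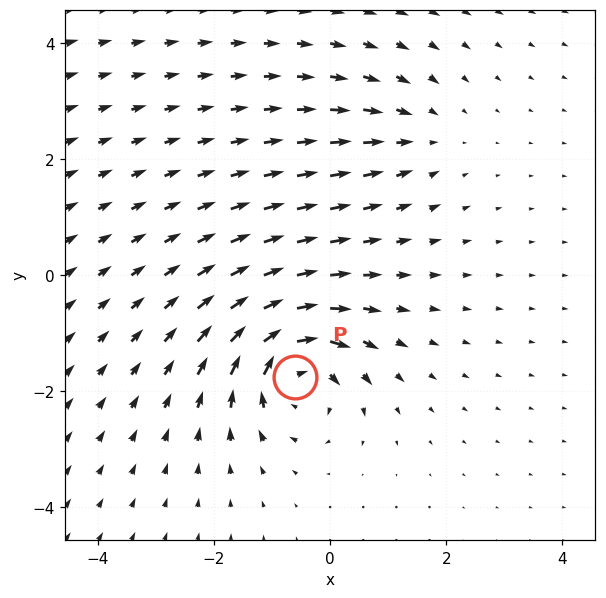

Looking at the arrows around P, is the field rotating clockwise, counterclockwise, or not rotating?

clockwise

Near P at (-0.6, -1.8) the arrows circulate clockwise. The curl (z-component) there is about -7; negative curl means clockwise rotation.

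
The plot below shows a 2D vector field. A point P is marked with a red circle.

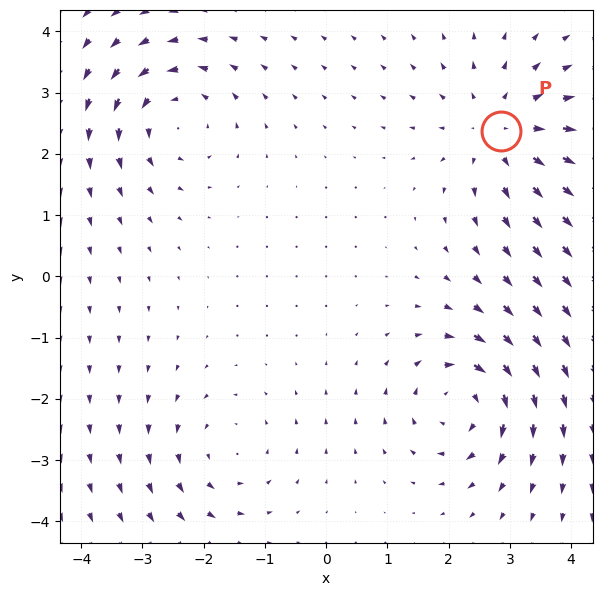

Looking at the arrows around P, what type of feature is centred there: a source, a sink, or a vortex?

At P (2.9, 2.4) the arrows spread outward. Divergence about +3, curl ≈0 — positive divergence with near-zero curl is a source.

source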